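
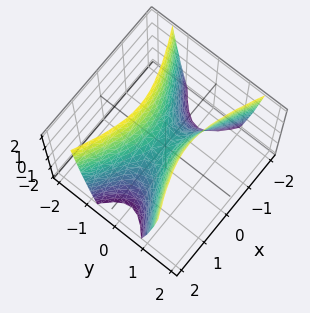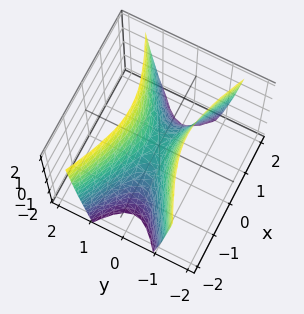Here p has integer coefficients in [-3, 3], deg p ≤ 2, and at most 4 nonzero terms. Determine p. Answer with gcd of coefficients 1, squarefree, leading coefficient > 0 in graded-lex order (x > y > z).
x^2 - 3*y^2 + z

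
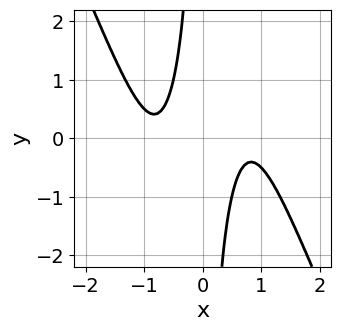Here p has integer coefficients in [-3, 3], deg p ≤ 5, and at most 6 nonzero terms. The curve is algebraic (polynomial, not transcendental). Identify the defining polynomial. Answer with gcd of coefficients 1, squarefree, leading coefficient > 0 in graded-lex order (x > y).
(a) The degree is 4 — no degree-3 curve has this shape.
(b) From the axis intercepts and sections: it misses every integer gridline on the y-axis; it misses every integer gridline on the x-axis.
(c) Together with the visible shape, these determine p as stated.

2*x^4 + x^3*y - 2*x^2 + x*y + 1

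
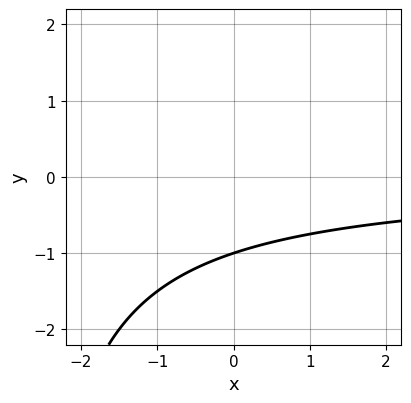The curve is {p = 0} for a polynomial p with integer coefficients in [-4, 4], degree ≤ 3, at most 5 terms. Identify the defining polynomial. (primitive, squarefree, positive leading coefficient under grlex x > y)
x*y + 3*y + 3

1. deg p = 2.
2. From the axis intercepts and sections: the curve avoids every integer x-axis point in the box; it crosses the y-axis at the gridline y = -1.
3. Solving for integer coefficients yields p as stated.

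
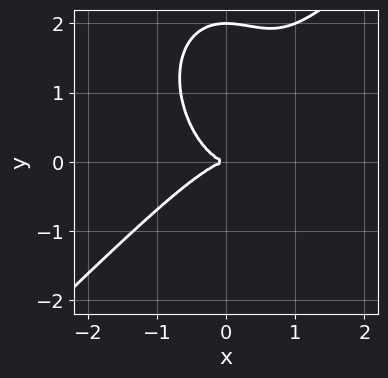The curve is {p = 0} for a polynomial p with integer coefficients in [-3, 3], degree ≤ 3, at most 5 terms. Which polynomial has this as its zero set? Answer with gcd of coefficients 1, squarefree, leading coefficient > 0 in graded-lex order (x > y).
2*x^3 - x^2*y - y^3 + 2*y^2

First, the degree is 3 — no degree-2 curve has this shape.
Then, from the axis intercepts and sections: among the integer gridlines, it crosses the y-axis at y ∈ {0, 2}; it crosses the x-axis at the gridline x = 0.
Finally, solving for integer coefficients yields p as stated.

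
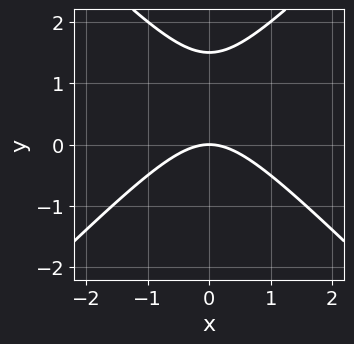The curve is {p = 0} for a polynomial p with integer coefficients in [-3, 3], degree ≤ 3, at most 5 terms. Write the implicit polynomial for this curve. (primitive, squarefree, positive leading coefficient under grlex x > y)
First, the degree is 2 — a generic line meets the curve in up to 2 points.
Then, symmetries: the x ↦ −x reflection is a symmetry, so x appears only in even powers.
Next, against the integer gridlines: it crosses the y-axis at the gridline y = 0; it crosses the x-axis at the gridline x = 0.
Finally, fitting integer coefficients to these (and the overall shape) gives p.

2*x^2 - 2*y^2 + 3*y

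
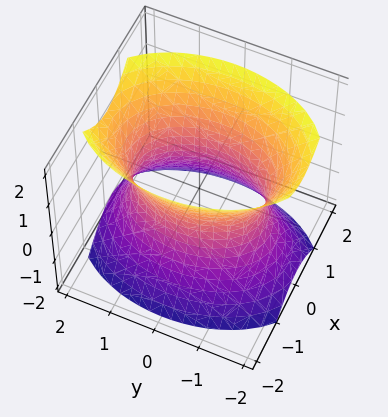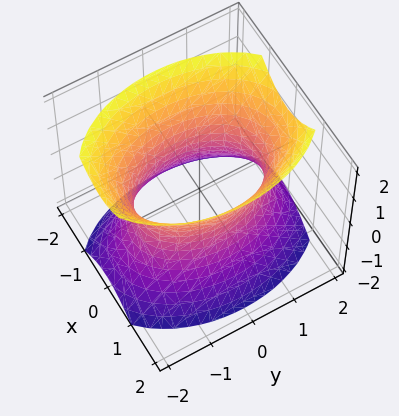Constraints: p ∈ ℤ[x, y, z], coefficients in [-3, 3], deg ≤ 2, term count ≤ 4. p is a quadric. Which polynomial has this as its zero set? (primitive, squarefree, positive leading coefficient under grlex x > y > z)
2*x^2 + y^2 - z^2 - 2

First, the degree is 2 — an hourglass — one-sheet hyperboloid; a quadric.
Next, symmetries: mirror symmetry y ↦ −y ⇒ only even powers of y; it's symmetric under x → −x, forcing even powers of x; mirror symmetry z ↦ −z ⇒ only even powers of z.
Then, reading off the gridlines: no z-intercept at any integer in the box; among the integer gridlines, it crosses the x-axis at x ∈ {-1, 1}.
Finally, solving for integer coefficients yields p as stated.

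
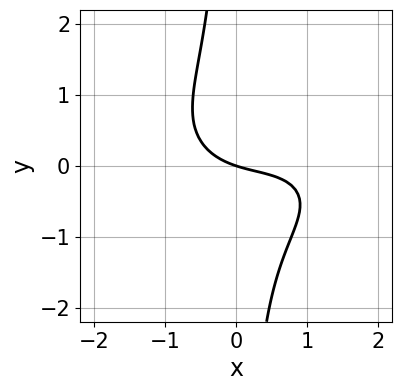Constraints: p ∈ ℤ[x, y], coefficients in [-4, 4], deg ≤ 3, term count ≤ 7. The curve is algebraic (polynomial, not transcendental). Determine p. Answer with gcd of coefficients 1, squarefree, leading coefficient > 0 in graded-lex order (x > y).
x^3 + 3*x*y^2 - x^2 + x + 3*y

First, the degree is 3 — no degree-2 curve has this shape.
Next, from the axis intercepts and sections: one y-axis crossing is at y = 0; one x-axis crossing is at x = 0.
Finally, the integer polynomial consistent with all of this is the stated p.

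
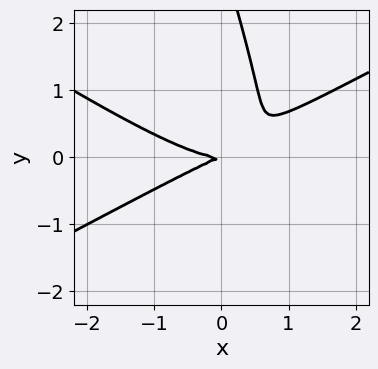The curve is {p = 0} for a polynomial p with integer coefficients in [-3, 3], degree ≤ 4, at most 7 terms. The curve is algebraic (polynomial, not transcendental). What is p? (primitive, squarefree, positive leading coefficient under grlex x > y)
First, deg p = 3. A generic line meets the curve in up to 3 points.
Next, from the axis intercepts and sections: one y-axis crossing is at y = 0; it meets the x-axis at x = 0 (among the integer gridlines).
Finally, matching integer coefficients to the picture gives p.

x^3 - 3*x*y^2 - y^3 - x*y + 3*y^2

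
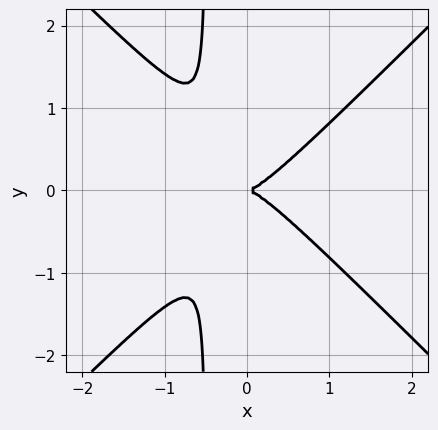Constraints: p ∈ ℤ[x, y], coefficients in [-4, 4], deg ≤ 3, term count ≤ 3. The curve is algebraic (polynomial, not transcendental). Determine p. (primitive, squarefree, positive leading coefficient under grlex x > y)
2*x^3 - 2*x*y^2 - y^2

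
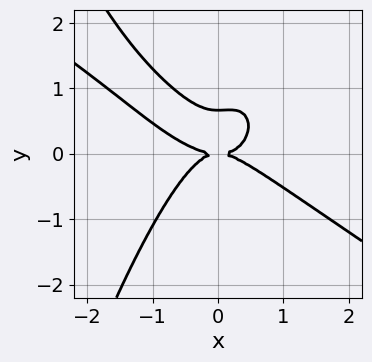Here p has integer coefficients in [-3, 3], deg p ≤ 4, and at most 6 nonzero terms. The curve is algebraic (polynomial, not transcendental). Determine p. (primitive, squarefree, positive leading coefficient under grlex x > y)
2*x^4 + 3*x^3*y - x^2*y + 3*y^3 - 2*y^2

deg p = 4. No degree-3 curve has this shape.
Reading off the gridlines: one x-axis crossing is at x = 0; it crosses the y-axis at the gridline y = 0.
Together with the visible shape, these determine p as stated.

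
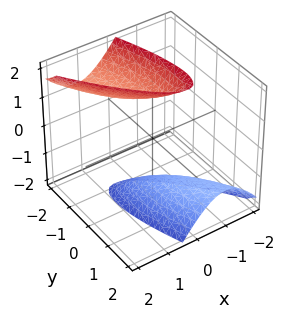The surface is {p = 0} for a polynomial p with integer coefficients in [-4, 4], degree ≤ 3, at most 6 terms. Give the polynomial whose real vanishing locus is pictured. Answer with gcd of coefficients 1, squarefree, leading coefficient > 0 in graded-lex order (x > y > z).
First, there are 2 components. Treating them together as one polynomial.
Next, degree: no degree-1 surface has this shape, so deg p = 2.
Then, against the integer gridlines: the surface avoids every integer y-axis point in the box; it misses every integer gridline on the x-axis.
Finally, solving for integer coefficients yields p as stated.

3*x^2 + 3*x*y + y^2 + y*z - z^2 + 2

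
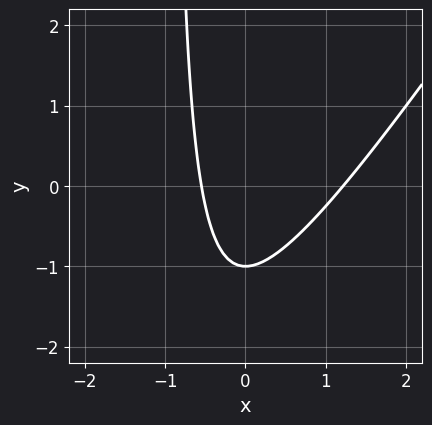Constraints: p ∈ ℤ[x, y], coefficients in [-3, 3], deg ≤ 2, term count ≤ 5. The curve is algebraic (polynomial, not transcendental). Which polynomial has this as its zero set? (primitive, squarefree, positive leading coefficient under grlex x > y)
3*x^2 - 2*x*y - 2*x - 2*y - 2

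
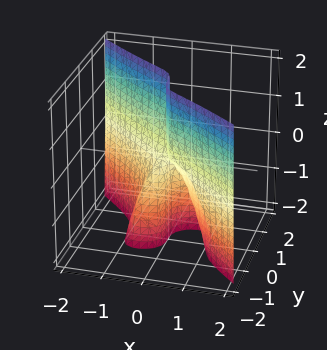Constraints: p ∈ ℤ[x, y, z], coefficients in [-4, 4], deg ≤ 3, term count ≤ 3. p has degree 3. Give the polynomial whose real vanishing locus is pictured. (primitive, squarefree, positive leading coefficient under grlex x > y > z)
First, deg p = 3. No degree-2 surface has this shape.
Then, from the axis intercepts and sections: the visible z-axis segment lies entirely on the surface; it meets the y-axis at y = 0 (among the integer gridlines).
Finally, fitting integer coefficients to these (and the overall shape) gives p.

2*x^3 + 3*y^3 + x*z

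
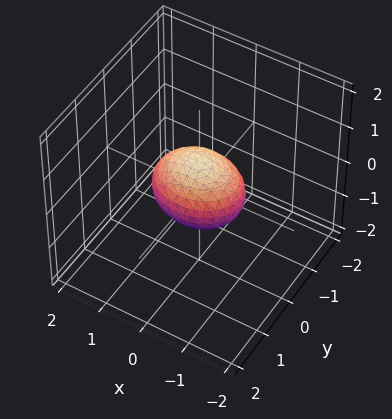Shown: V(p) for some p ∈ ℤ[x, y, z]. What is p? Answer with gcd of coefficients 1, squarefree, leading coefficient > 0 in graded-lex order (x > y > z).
2*x^2 + 3*y^2 + 3*z^2 - 2

1. The degree is 2 — bounded and convex; a quadric.
2. Symmetries: the z ↦ −z reflection is a symmetry, so z appears only in even powers; the x ↦ −x reflection is a symmetry, so x appears only in even powers; the y ↦ −y reflection is a symmetry, so y appears only in even powers.
3. From the axis intercepts and sections: among the integer gridlines, it crosses the x-axis at x ∈ {-1, 1}.
4. The integer polynomial consistent with all of this is the stated p.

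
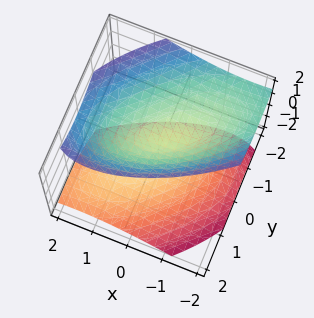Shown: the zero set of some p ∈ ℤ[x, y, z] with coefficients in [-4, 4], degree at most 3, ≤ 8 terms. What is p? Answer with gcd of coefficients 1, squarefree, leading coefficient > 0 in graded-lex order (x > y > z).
First, there are 2 components.
Then, the degree is 2 — no degree-1 surface has this shape.
Then, from the axis intercepts and sections: it misses every integer gridline on the y-axis; the surface avoids every integer x-axis point in the box.
Finally, these observations pin down the coefficients.

2*x^2 - 3*x*y + 3*y^2 + 2*y*z - 3*z^2 + 1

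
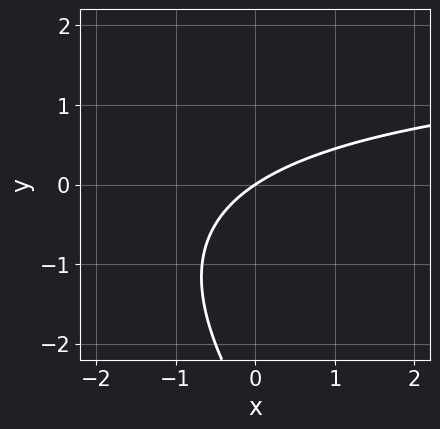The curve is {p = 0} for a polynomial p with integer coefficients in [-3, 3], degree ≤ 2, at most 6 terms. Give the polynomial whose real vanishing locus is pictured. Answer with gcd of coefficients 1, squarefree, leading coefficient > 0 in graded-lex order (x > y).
x*y + y^2 - 2*x + 3*y

(a) The degree is 2 — the shape is more complex than any degree-1 curve.
(b) Checking where it meets the axes: one y-axis crossing is at y = 0; one x-axis crossing is at x = 0.
(c) Solving for integer coefficients yields p as stated.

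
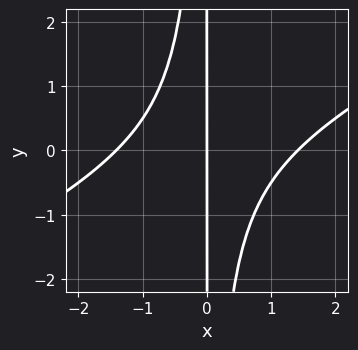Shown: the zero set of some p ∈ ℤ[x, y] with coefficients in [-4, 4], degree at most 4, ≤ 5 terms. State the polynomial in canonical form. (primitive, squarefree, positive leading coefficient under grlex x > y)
x^3 - 2*x^2*y - 2*x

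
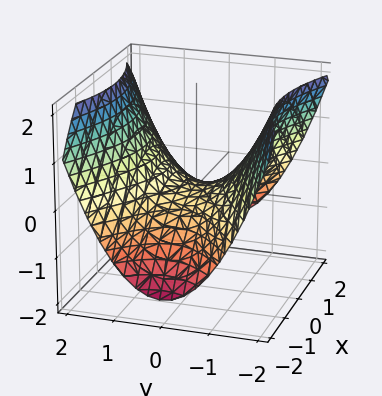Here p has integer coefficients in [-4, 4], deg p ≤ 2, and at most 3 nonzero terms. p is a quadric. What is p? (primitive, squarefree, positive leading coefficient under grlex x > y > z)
x^2 - 2*y^2 + 3*z

1. deg p = 2. A hyperbolic paraboloid; a quadric.
2. Symmetries: the x ↦ −x reflection is a symmetry, so x appears only in even powers; it's symmetric under y → −y, forcing even powers of y.
3. Against the integer gridlines: one y-axis crossing is at y = 0; it crosses the x-axis at the gridline x = 0; it crosses the z-axis at the gridline z = 0.
4. Fitting integer coefficients to these (and the overall shape) gives p.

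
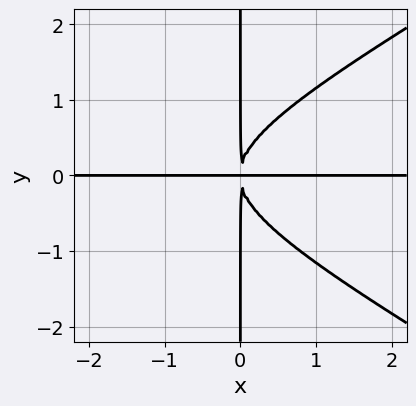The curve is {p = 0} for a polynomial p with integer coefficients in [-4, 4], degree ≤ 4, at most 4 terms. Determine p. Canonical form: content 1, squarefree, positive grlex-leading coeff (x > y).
(a) The degree is 4 — a generic line meets the curve in up to 4 points.
(b) Observable constraints: every point of the x-axis in the box is on the curve; every point of the y-axis in the box is on the curve.
(c) These observations pin down the coefficients.

x^3*y - 3*x*y^3 + 3*x^2*y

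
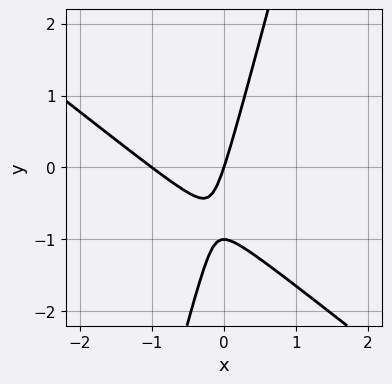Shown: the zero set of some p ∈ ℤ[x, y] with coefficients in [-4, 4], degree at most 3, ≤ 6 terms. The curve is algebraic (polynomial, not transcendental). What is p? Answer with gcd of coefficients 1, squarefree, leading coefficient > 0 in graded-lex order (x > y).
3*x^2 + 3*x*y - y^2 + 3*x - y

The degree is 2 — the shape is more complex than any degree-1 curve.
Observable constraints: among the integer gridlines, it crosses the x-axis at x ∈ {-1, 0}; the y-axis gridline crossings are at y ∈ {-1, 0}.
Fitting integer coefficients to these (and the overall shape) gives p.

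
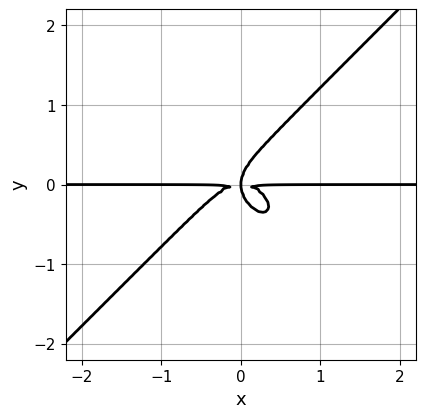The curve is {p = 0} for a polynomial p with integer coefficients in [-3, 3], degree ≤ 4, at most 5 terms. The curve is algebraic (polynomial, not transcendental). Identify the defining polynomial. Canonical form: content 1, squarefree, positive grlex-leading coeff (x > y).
The degree is 4 — a generic line meets the curve in up to 4 points.
Against the integer gridlines: every point of the x-axis in the box is on the curve.
Matching integer coefficients to the picture gives p.

3*x^3*y - 3*y^4 + 2*x*y^2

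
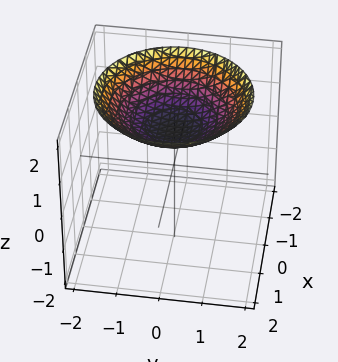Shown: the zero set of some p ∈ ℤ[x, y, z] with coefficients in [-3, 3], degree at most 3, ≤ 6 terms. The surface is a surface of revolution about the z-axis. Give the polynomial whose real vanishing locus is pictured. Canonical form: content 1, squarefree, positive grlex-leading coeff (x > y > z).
x^2 + y^2 - 3*z + 3

(a) Degree: a generic line meets the surface in up to 2 points, so deg p = 2.
(b) Symmetries: the surface is invariant under rotation about z: p = q(x² + y², z).
(c) Against the integer gridlines: it misses every integer gridline on the y-axis; it misses every integer gridline on the x-axis.
(d) Together with the visible shape, these determine p as stated.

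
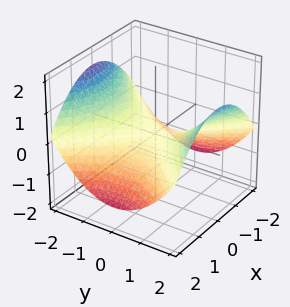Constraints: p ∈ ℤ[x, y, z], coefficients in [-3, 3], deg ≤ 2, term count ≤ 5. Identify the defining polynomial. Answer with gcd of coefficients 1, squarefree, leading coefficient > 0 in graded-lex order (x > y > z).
x^2 - y^2 + 3*z

The degree is 2 — a saddle surface; a quadric.
Symmetries: it's symmetric under x → −x, forcing even powers of x; the y ↦ −y reflection is a symmetry, so y appears only in even powers.
Observable constraints: it meets the x-axis at x = 0 (among the integer gridlines); it crosses the z-axis at the gridline z = 0.
Together with the visible shape, these determine p as stated.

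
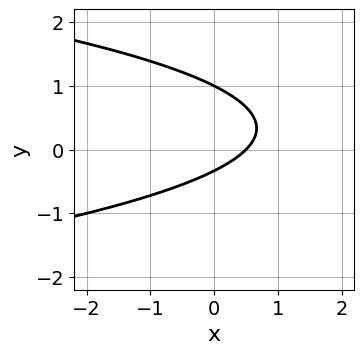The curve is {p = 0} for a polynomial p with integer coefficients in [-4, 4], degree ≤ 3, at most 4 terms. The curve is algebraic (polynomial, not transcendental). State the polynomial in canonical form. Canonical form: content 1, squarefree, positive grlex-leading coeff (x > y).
3*y^2 + 2*x - 2*y - 1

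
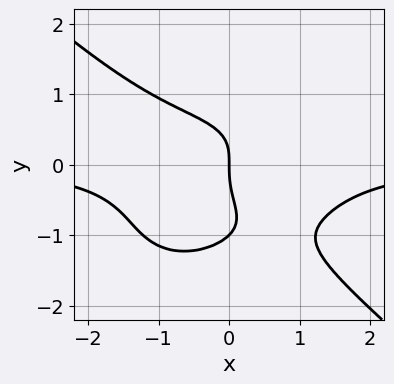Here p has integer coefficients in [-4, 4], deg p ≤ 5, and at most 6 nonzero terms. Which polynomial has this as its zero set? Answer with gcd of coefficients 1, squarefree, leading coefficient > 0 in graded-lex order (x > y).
First, deg p = 4. A generic line meets the curve in up to 4 points.
Next, from the visible intercepts: the y-axis gridline crossings are at y ∈ {-1, 0}; it meets the x-axis at x = 0 (among the integer gridlines).
Finally, these observations pin down the coefficients.

2*x^3*y + 3*y^4 + 3*y^3 + 3*x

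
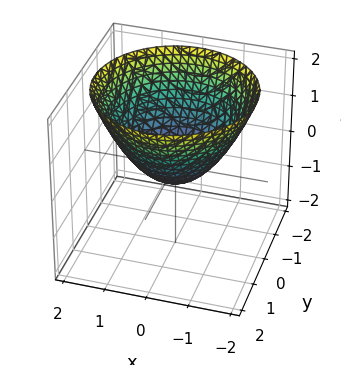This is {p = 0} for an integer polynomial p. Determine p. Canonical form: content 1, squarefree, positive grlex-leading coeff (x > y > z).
deg p = 2.
By symmetry, the surface is invariant under rotation about z: p = q(x² + y², z).
Against the integer gridlines: a circular section at z = 2 has radius between 1 and 2.
Matching integer coefficients to the picture gives p.

2*x^2 + 2*y^2 - 3*z - 1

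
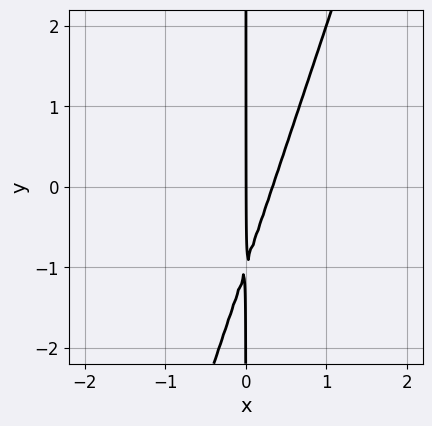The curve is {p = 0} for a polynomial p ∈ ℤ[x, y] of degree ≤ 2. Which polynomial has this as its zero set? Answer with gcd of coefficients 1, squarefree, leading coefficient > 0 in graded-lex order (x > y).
3*x^2 - x*y - x

The degree is 2 — no degree-1 curve has this shape.
Reading off the gridlines: one x-axis crossing is at x = 0; every point of the y-axis in the box is on the curve.
Matching integer coefficients to the picture gives p.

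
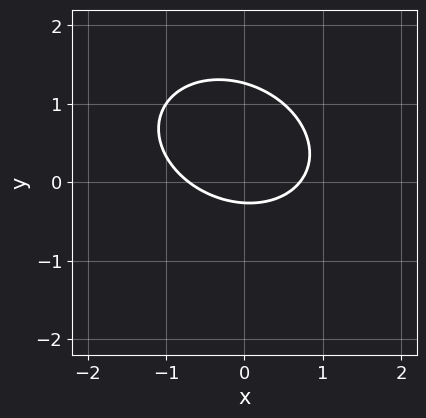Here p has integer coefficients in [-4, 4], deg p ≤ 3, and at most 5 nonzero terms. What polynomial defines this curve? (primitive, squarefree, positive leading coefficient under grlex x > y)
(a) deg p = 2. No degree-1 curve has this shape.
(b) The integer polynomial consistent with all of this is the stated p.

2*x^2 + x*y + 3*y^2 - 3*y - 1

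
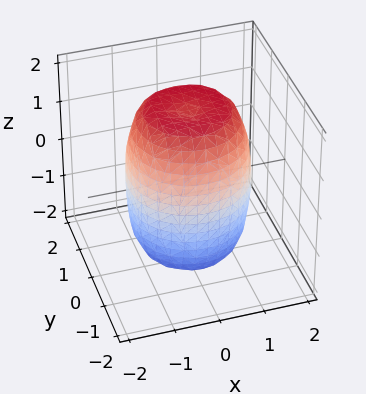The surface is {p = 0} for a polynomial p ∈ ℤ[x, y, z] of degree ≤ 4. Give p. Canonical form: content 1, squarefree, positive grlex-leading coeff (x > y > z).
2*x^4 + 4*x^2*y^2 + 2*y^4 - 2*x^2 - 2*y^2 + z^2 - 3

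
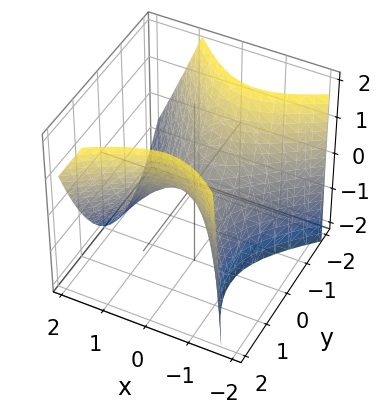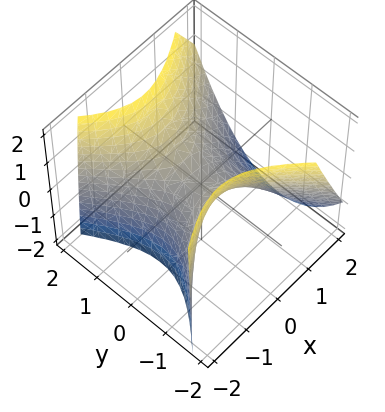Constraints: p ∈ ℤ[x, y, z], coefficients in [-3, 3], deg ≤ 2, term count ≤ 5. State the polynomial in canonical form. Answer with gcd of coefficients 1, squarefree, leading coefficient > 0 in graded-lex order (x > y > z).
(a) deg p = 2.
(b) From the axis intercepts and sections: it meets the y-axis at y = 0 (among the integer gridlines); it meets the z-axis at z = 0 (among the integer gridlines); one x-axis crossing is at x = 0.
(c) Fitting integer coefficients to these (and the overall shape) gives p.

2*x^2 - x*y + x*z - 2*y^2 + 2*z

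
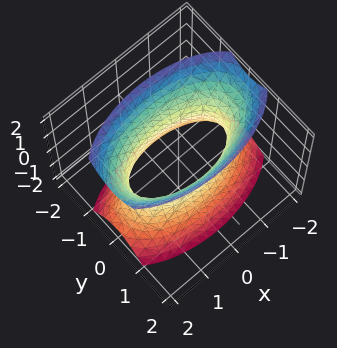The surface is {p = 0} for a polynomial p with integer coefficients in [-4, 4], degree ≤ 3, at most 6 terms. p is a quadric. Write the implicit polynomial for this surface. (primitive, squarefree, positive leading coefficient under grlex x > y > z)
x^2 + 3*y^2 - z^2 - 2

First, the degree is 2 — one connected sheet with a waist; a quadric.
Then, symmetries: it's symmetric under y → −y, forcing even powers of y; the x ↦ −x reflection is a symmetry, so x appears only in even powers; it's symmetric under z → −z, forcing even powers of z.
Next, reading off the gridlines: the surface avoids every integer z-axis point in the box.
Finally, together with the visible shape, these determine p as stated.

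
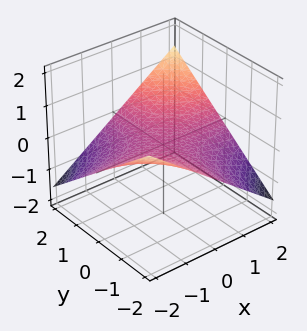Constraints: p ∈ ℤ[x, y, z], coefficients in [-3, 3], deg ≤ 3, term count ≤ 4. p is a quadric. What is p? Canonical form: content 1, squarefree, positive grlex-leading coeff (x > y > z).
x*y - 3*z

(a) deg p = 2.
(b) Reading off the gridlines: every point of the y-axis in the box is on the surface; it crosses the z-axis at the gridline z = 0; the visible x-axis segment lies entirely on the surface.
(c) Solving for integer coefficients yields p as stated.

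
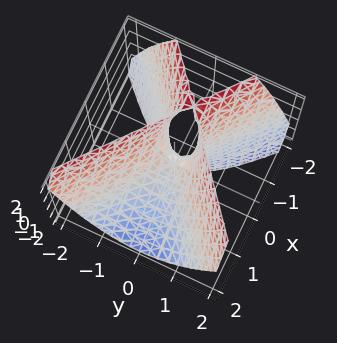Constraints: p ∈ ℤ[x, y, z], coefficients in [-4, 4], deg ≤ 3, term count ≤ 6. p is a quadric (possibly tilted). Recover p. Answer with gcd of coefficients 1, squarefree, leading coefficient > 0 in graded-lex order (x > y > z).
Degree: the shape is more complex than any degree-1 surface, so deg p = 2.
From the visible intercepts: one x-axis crossing is at x = 0; it meets the z-axis at z = 0 (among the integer gridlines).
Assembling these constraints gives the stated polynomial.

2*x^2 + 2*x*z - 3*y^2 + z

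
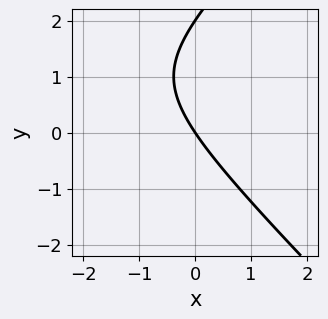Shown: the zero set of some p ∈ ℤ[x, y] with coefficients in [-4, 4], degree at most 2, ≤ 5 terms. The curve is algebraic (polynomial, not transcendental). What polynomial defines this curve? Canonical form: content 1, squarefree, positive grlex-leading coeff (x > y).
(a) Degree: a generic line meets the curve in up to 2 points, so deg p = 2.
(b) Against the integer gridlines: it meets the x-axis at x = 0 (among the integer gridlines); the y-axis gridline crossings are at y ∈ {0, 2}.
(c) Together with the visible shape, these determine p as stated.

x^2 - y^2 + 3*x + 2*y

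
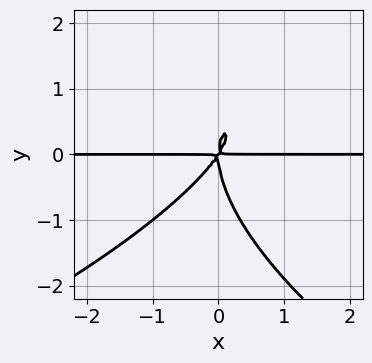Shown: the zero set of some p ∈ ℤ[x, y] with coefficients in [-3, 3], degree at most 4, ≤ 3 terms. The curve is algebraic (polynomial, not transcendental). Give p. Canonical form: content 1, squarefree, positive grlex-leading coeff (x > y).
1. deg p = 4. The shape is more complex than any degree-3 curve.
2. Observable constraints: every point of the x-axis in the box is on the curve.
3. Assembling these constraints gives the stated polynomial.

y^4 + 3*x^2*y - 2*x*y^2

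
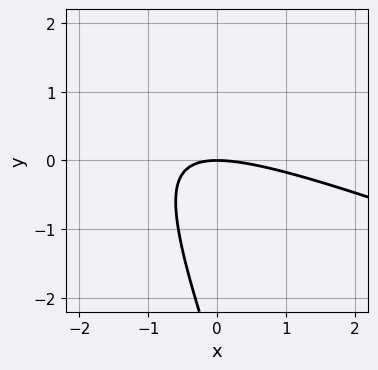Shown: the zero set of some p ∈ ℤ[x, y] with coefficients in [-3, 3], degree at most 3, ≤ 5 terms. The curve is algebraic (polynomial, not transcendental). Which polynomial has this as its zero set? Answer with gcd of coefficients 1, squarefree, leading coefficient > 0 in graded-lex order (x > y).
1. Degree: a generic line meets the curve in up to 2 points, so deg p = 2.
2. Against the integer gridlines: it crosses the x-axis at the gridline x = 0; one y-axis crossing is at y = 0.
3. Fitting integer coefficients to these (and the overall shape) gives p.

x^2 + 3*x*y + y^2 + 3*y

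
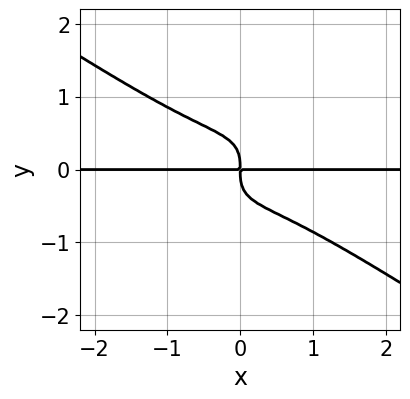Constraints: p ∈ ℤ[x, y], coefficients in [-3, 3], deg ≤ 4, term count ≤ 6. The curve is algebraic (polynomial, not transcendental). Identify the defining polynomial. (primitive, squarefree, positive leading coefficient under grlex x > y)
x^3*y - x*y^3 + 2*y^4 + x*y

deg p = 4. The shape is more complex than any degree-3 curve.
Observable constraints: the visible x-axis segment lies entirely on the curve.
The integer polynomial consistent with all of this is the stated p.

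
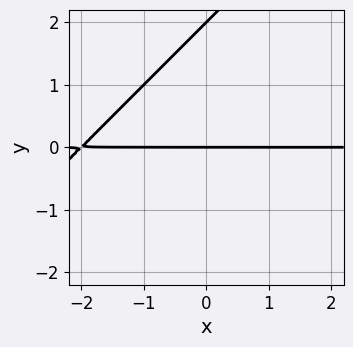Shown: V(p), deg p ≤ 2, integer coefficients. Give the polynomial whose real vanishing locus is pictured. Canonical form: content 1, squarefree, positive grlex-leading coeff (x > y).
x*y - y^2 + 2*y

(a) The degree is 2 — a generic line meets the curve in up to 2 points.
(b) From the visible intercepts: the y-axis gridline crossings are at y ∈ {0, 2}; every point of the x-axis in the box is on the curve.
(c) The integer polynomial consistent with all of this is the stated p.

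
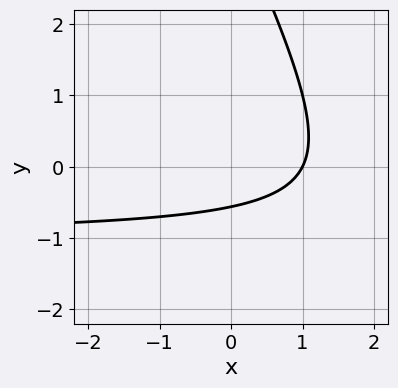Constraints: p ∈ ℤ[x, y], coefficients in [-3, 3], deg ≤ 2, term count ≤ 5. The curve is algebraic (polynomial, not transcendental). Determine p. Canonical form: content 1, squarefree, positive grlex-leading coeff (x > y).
2*x*y + y^2 + 2*x - 3*y - 2

(a) deg p = 2. The shape is more complex than any degree-1 curve.
(b) Checking where it meets the axes: it meets the x-axis at x = 1 (among the integer gridlines).
(c) Fitting integer coefficients to these (and the overall shape) gives p.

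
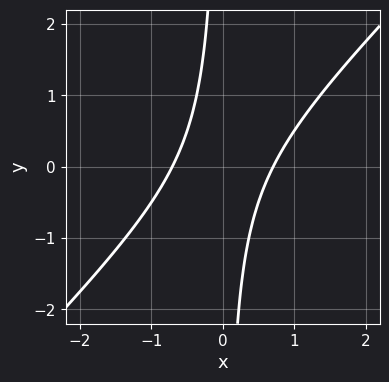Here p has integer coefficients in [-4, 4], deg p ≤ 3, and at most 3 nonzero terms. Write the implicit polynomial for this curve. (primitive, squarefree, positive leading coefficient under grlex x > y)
2*x^2 - 2*x*y - 1

deg p = 2. No degree-1 curve has this shape.
Checking where it meets the axes: it misses every integer gridline on the y-axis.
Assembling these constraints gives the stated polynomial.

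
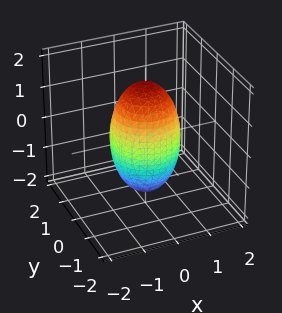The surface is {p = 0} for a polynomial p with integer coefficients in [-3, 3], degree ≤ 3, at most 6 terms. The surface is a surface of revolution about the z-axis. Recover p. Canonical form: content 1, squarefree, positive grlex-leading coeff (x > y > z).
(a) Degree: no degree-1 surface has this shape, so deg p = 2.
(b) Symmetries: rotational symmetry about the z-axis ⇒ p depends on x, y only through x² + y².
(c) Checking where it meets the axes: a circular section at z = 1 has radius between 0 and 1; among the integer gridlines, it crosses the y-axis at y ∈ {-1, 1}; among the integer gridlines, it crosses the x-axis at x ∈ {-1, 1}.
(d) Putting this together gives p.

3*x^2 + 3*y^2 + z^2 - 3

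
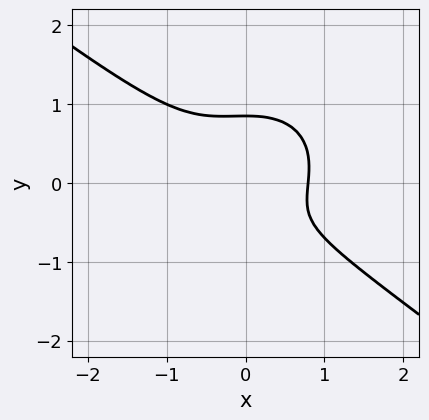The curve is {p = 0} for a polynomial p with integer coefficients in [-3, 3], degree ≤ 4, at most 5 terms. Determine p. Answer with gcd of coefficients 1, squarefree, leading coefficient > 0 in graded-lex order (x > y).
2*x^3 + x^2*y + 3*y^3 - y - 1

(a) The degree is 3 — no degree-2 curve has this shape.
(b) Solving for integer coefficients yields p as stated.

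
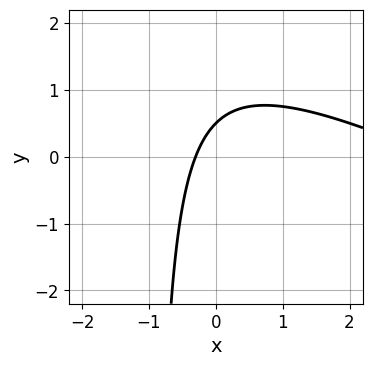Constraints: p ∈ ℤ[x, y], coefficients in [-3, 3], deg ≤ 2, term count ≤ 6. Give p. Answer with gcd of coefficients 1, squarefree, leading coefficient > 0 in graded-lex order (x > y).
x^2 + 2*x*y - 3*x + 2*y - 1

First, degree: no degree-1 curve has this shape, so deg p = 2.
Finally, the integer polynomial consistent with all of this is the stated p.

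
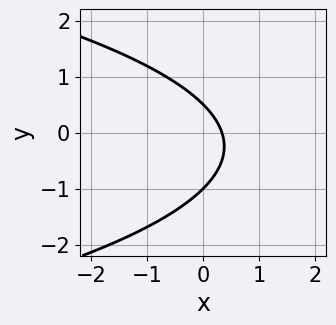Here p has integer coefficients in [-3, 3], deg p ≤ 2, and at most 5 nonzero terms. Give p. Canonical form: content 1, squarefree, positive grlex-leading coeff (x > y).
2*y^2 + 3*x + y - 1

Degree: the shape is more complex than any degree-1 curve, so deg p = 2.
From the visible intercepts: it meets the y-axis at y = -1 (among the integer gridlines).
Matching integer coefficients to the picture gives p.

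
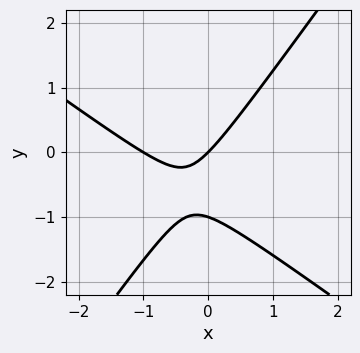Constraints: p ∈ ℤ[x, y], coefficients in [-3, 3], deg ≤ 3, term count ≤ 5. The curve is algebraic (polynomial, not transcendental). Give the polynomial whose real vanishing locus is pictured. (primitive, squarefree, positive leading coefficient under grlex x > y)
1. The degree is 2 — the shape is more complex than any degree-1 curve.
2. Observable constraints: the y-axis gridline crossings are at y ∈ {-1, 0}; among the integer gridlines, it crosses the x-axis at x ∈ {-1, 0}.
3. Putting this together gives p.

3*x^2 + 2*x*y - 3*y^2 + 3*x - 3*y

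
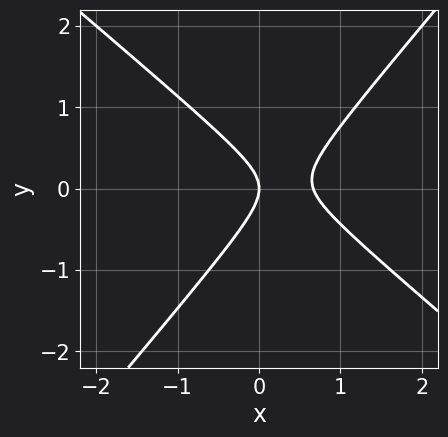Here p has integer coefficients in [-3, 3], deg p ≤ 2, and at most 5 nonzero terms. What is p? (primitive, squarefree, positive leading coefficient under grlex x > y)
(a) deg p = 2. The shape is more complex than any degree-1 curve.
(b) Reading off the gridlines: one x-axis crossing is at x = 0; it meets the y-axis at y = 0 (among the integer gridlines).
(c) These observations pin down the coefficients.

3*x^2 + x*y - 3*y^2 - 2*x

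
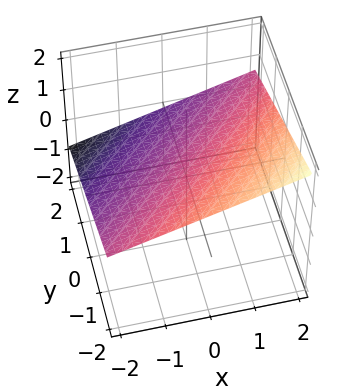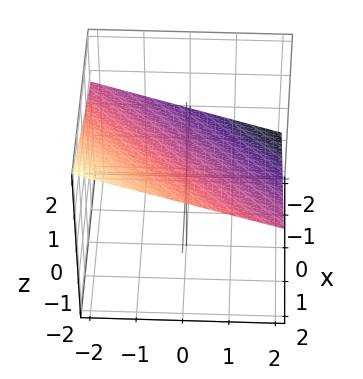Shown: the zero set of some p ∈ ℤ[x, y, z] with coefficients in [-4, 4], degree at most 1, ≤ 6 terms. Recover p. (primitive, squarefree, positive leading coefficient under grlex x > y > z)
x - y - 3*z + 2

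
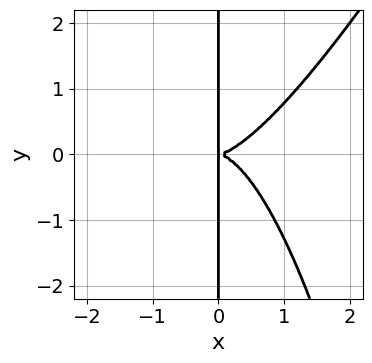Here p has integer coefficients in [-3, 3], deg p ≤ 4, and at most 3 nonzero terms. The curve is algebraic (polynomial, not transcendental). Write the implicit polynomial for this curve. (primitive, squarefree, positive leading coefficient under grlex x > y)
2*x^4 - x^3*y - 2*x*y^2

1. deg p = 4.
2. Reading off the gridlines: the visible y-axis segment lies entirely on the curve.
3. Matching integer coefficients to the picture gives p.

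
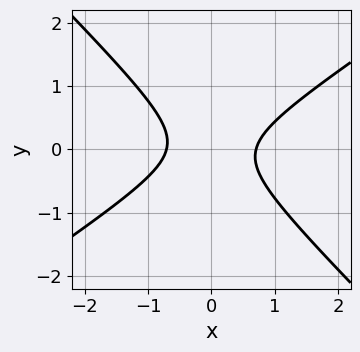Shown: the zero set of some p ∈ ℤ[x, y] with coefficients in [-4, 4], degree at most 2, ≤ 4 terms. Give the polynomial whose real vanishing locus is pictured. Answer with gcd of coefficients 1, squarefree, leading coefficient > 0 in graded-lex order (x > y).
2*x^2 - x*y - 3*y^2 - 1

(a) The degree is 2 — the shape is more complex than any degree-1 curve.
(b) From the visible intercepts: no y-intercept at any integer in the box.
(c) The integer polynomial consistent with all of this is the stated p.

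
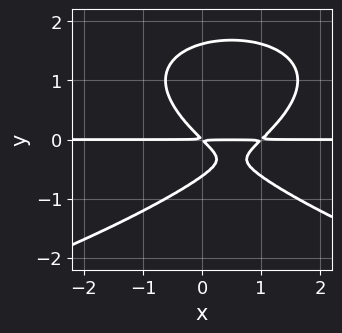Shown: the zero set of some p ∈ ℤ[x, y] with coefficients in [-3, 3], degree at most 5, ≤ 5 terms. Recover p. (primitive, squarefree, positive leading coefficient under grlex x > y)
y^4 + x^2*y - y^3 - x*y - y^2

(a) deg p = 4. A generic line meets the curve in up to 4 points.
(b) Checking where it meets the axes: the visible x-axis segment lies entirely on the curve.
(c) Together with the visible shape, these determine p as stated.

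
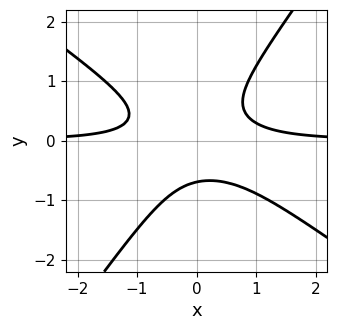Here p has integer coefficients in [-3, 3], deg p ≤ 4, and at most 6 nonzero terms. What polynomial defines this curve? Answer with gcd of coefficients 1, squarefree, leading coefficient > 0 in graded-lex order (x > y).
First, deg p = 3. The shape is more complex than any degree-2 curve.
Then, reading off the gridlines: the curve avoids every integer x-axis point in the box.
Finally, solving for integer coefficients yields p as stated.

3*x^2*y + 2*x*y^2 - 3*y^3 - 1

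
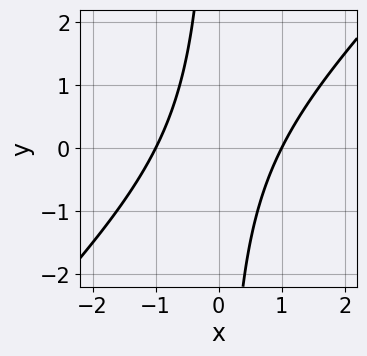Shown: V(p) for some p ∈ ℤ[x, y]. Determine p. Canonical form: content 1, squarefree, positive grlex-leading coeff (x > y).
Degree: a generic line meets the curve in up to 2 points, so deg p = 2.
Against the integer gridlines: among the integer gridlines, it crosses the x-axis at x ∈ {-1, 1}; no y-intercept at any integer in the box.
Fitting integer coefficients to these (and the overall shape) gives p.

x^2 - x*y - 1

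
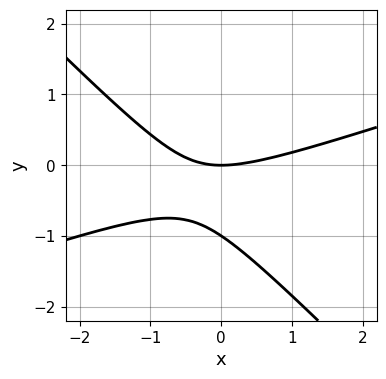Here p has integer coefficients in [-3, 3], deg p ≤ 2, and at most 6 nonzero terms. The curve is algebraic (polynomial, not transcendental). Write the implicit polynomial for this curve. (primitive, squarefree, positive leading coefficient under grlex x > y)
1. Degree: the shape is more complex than any degree-1 curve, so deg p = 2.
2. Observable constraints: one x-axis crossing is at x = 0; among the integer gridlines, it crosses the y-axis at y ∈ {-1, 0}.
3. Solving for integer coefficients yields p as stated.

x^2 - 2*x*y - 3*y^2 - 3*y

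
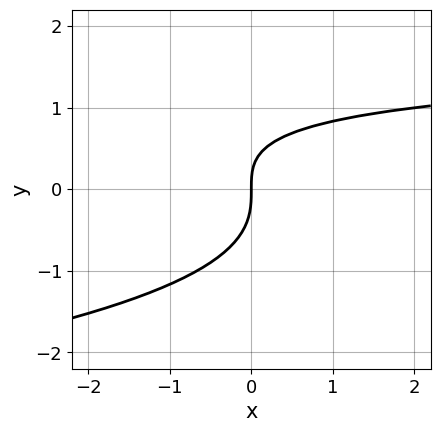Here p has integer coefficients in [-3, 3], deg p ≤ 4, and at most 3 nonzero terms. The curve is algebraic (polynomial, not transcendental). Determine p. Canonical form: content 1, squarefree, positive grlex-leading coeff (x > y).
2*y^3 + x*y - 2*x

(a) deg p = 3. A generic line meets the curve in up to 3 points.
(b) From the axis intercepts and sections: one y-axis crossing is at y = 0; it meets the x-axis at x = 0 (among the integer gridlines).
(c) Solving for integer coefficients yields p as stated.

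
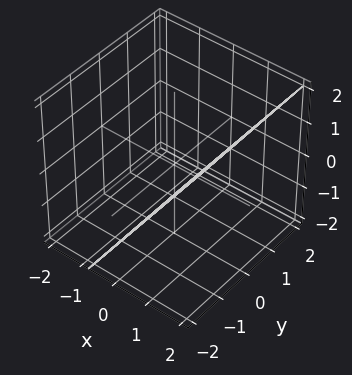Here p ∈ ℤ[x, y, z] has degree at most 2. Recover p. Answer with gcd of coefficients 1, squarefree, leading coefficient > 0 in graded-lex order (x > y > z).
3*x - 2*z - 2

First, deg p = 1. The surface is flat (a plane).
Then, reading off the gridlines: it crosses the z-axis at the gridline z = -1; it misses every integer gridline on the y-axis.
Finally, solving for integer coefficients yields p as stated.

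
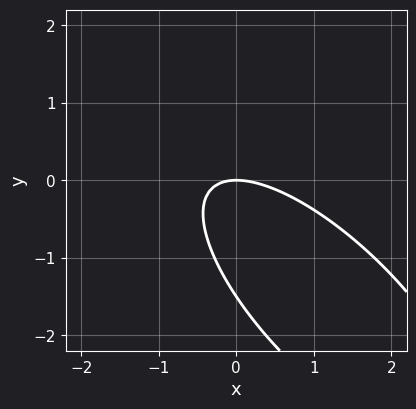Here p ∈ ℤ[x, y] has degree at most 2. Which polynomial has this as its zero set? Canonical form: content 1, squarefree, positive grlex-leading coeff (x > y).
(a) The degree is 2 — a generic line meets the curve in up to 2 points.
(b) From the axis intercepts and sections: it crosses the y-axis at the gridline y = 0; it crosses the x-axis at the gridline x = 0.
(c) These observations pin down the coefficients.

2*x^2 + 3*x*y + 2*y^2 + 3*y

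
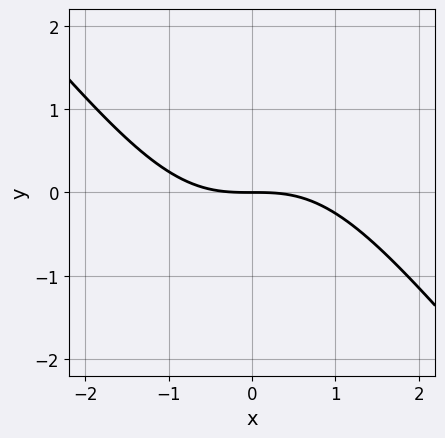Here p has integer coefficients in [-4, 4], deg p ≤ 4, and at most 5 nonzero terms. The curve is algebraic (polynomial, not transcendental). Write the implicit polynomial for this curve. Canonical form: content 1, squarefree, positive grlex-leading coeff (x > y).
x^3 + x^2*y + 3*y

1. The degree is 3 — no degree-2 curve has this shape.
2. From the axis intercepts and sections: one y-axis crossing is at y = 0; one x-axis crossing is at x = 0.
3. Assembling these constraints gives the stated polynomial.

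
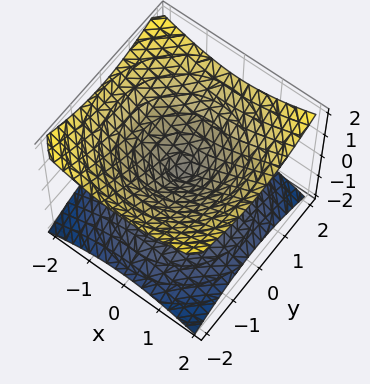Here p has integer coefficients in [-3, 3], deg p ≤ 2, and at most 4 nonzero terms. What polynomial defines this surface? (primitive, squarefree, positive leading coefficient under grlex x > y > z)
Degree: two nappes meeting at a single point; a quadric, so deg p = 2.
Symmetries: mirror symmetry z ↦ −z ⇒ only even powers of z; the z-axis is an axis of rotation, so x and y enter only as x² + y².
Reading off the gridlines: it meets the y-axis at y = 0 (among the integer gridlines); it meets the x-axis at x = 0 (among the integer gridlines); a circular section at z = -1 has radius between 1 and 2; one z-axis crossing is at z = 0.
Assembling these constraints gives the stated polynomial.

x^2 + y^2 - 2*z^2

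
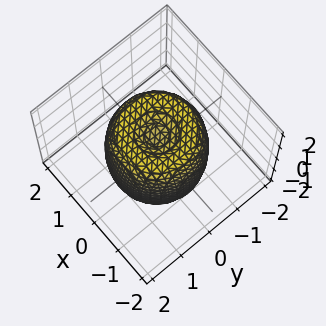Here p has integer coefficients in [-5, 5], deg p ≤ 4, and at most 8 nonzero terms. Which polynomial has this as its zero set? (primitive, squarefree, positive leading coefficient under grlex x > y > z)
2*x^4 + 4*x^2*y^2 + 2*y^4 - 3*x^2 - 3*y^2 + z^2 - 1

1. Degree: the shape is more complex than any degree-3 surface, so deg p = 4.
2. Symmetries: rotational symmetry about the z-axis ⇒ p depends on x, y only through x² + y².
3. Reading off the gridlines: the z-axis gridline crossings are at z ∈ {-1, 1}; a circular section at z = -1 has radius between 1 and 2.
4. Putting this together gives p.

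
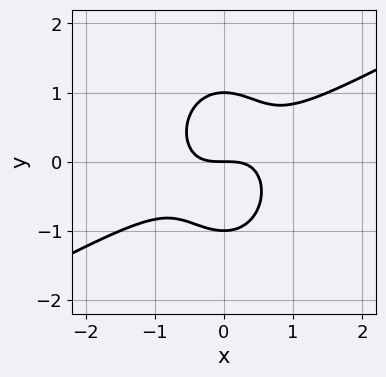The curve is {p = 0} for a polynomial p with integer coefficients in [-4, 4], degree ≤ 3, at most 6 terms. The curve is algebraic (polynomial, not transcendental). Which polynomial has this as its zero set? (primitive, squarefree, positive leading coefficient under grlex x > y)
2*x^3 - 3*x^2*y - 2*y^3 + 2*y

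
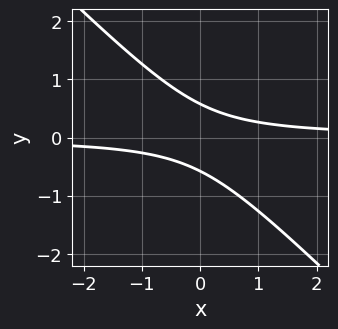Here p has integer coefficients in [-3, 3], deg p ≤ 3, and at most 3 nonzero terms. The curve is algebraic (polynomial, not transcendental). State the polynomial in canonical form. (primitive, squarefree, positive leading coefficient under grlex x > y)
3*x*y + 3*y^2 - 1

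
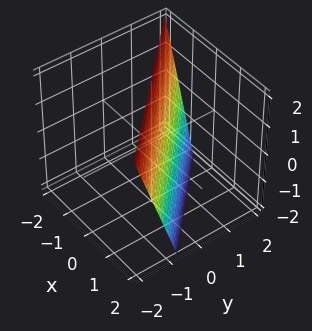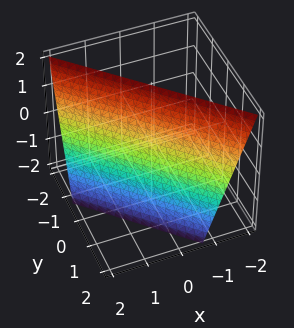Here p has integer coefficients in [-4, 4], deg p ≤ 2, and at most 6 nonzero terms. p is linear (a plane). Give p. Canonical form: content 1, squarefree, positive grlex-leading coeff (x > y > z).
The degree is 1 — the surface is flat (a plane).
Reading off the gridlines: it meets the z-axis at z = 2 (among the integer gridlines).
Assembling these constraints gives the stated polynomial.

3*x + 3*y + z - 2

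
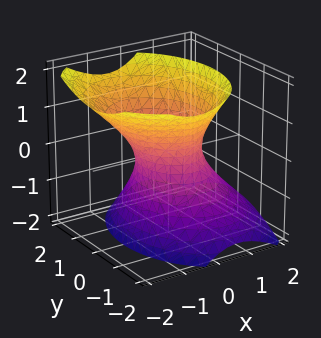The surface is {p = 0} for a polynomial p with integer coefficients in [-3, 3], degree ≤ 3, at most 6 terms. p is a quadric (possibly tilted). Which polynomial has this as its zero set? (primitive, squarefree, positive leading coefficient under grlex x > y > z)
3*x^2 + 2*x*z + 2*y^2 - 2*z^2 - 2

First, the degree is 2 — a generic line meets the surface in up to 2 points.
Then, against the integer gridlines: it misses every integer gridline on the z-axis; among the integer gridlines, it crosses the y-axis at y ∈ {-1, 1}.
Finally, these observations pin down the coefficients.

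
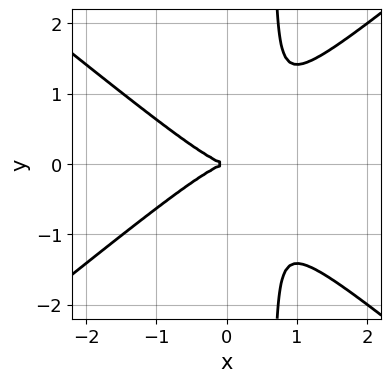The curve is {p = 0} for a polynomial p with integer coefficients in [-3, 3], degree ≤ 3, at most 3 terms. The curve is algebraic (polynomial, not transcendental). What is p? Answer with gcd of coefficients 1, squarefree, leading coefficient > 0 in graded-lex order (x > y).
2*x^3 - 3*x*y^2 + 2*y^2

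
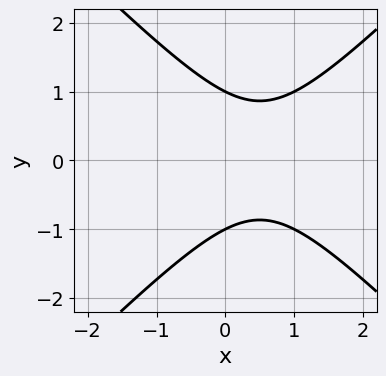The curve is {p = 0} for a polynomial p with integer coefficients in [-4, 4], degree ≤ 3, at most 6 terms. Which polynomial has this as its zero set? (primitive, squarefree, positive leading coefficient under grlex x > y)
1. Degree: no degree-1 curve has this shape, so deg p = 2.
2. Symmetries: the y ↦ −y reflection is a symmetry, so y appears only in even powers.
3. From the axis intercepts and sections: the y-axis gridline crossings are at y ∈ {-1, 1}; no x-intercept at any integer in the box.
4. Matching integer coefficients to the picture gives p.

x^2 - y^2 - x + 1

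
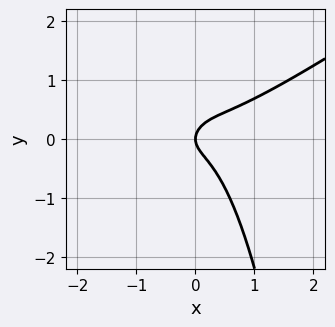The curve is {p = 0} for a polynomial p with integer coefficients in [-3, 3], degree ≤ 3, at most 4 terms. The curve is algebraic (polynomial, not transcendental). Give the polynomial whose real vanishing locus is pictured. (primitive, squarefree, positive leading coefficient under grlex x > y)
2*x^3 - 3*x^2*y - 2*y^2 + x

Degree: no degree-2 curve has this shape, so deg p = 3.
From the axis intercepts and sections: it meets the x-axis at x = 0 (among the integer gridlines); it meets the y-axis at y = 0 (among the integer gridlines).
Assembling these constraints gives the stated polynomial.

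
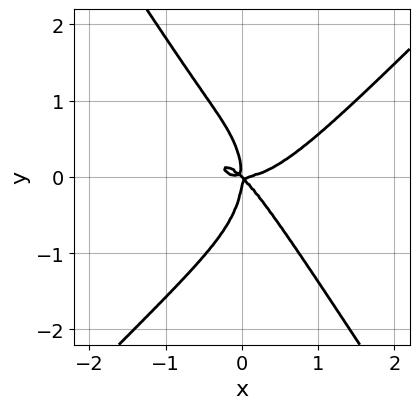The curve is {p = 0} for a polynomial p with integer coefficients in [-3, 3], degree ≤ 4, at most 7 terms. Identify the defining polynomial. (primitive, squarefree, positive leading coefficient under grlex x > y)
2*x^4 - x*y^3 - y^4 - 2*x^2*y - 2*x*y^2

(a) Degree: no degree-3 curve has this shape, so deg p = 4.
(b) From the axis intercepts and sections: it crosses the x-axis at the gridline x = 0; it crosses the y-axis at the gridline y = 0.
(c) The integer polynomial consistent with all of this is the stated p.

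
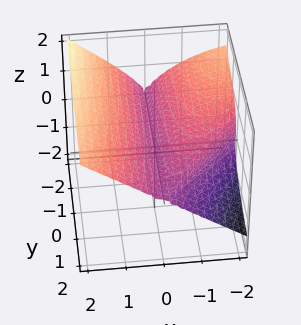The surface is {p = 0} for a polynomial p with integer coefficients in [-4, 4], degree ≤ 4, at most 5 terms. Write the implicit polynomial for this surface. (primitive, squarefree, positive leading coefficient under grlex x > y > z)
Degree: the shape is more complex than any degree-2 surface, so deg p = 3.
From the axis intercepts and sections: it crosses the z-axis at the gridline z = 0; the x-axis gridline crossings are at x ∈ {-2, 0}; every point of the y-axis in the box is on the surface.
The integer polynomial consistent with all of this is the stated p.

x^3 - x^2*y - 3*z^3 + 2*x^2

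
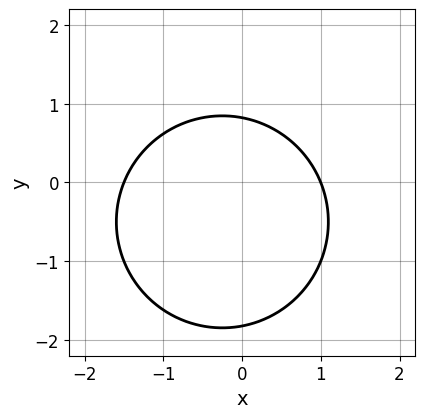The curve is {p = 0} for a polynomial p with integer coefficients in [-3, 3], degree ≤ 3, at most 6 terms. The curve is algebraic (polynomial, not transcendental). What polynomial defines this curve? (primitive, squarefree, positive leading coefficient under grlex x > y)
(a) The degree is 2 — the shape is more complex than any degree-1 curve.
(b) From the axis intercepts and sections: it crosses the x-axis at the gridline x = 1.
(c) Solving for integer coefficients yields p as stated.

2*x^2 + 2*y^2 + x + 2*y - 3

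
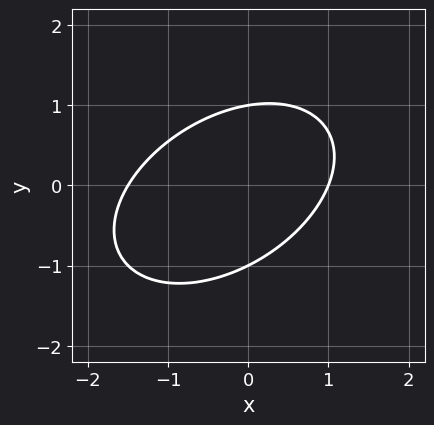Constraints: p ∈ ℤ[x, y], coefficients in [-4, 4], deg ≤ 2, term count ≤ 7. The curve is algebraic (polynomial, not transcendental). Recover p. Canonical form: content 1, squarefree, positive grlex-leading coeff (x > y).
2*x^2 - 2*x*y + 3*y^2 + x - 3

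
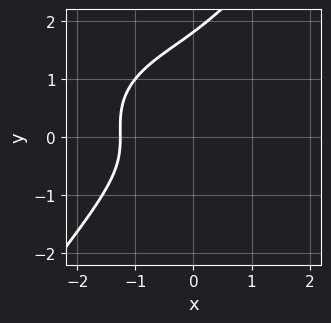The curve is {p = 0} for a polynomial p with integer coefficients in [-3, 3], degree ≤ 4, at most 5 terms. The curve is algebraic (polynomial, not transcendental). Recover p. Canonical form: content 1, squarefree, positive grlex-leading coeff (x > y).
x^3 + 2*x*y^2 - 2*y^3 + 3*y^2 + 2

1. Degree: no degree-2 curve has this shape, so deg p = 3.
2. Putting this together gives p.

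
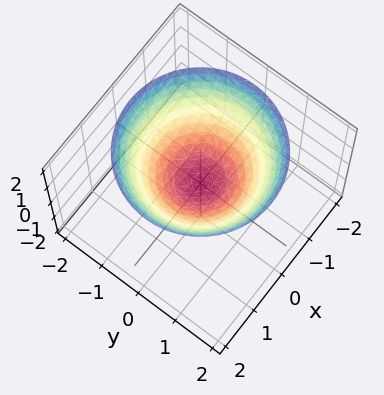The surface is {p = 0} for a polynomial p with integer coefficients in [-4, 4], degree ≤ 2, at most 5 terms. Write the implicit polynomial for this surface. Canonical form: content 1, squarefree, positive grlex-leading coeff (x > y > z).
2*x^2 + 2*y^2 - 3*z

1. deg p = 2. A single bowl opening along one axis; a quadric.
2. Symmetry: the z-axis is an axis of rotation, so x and y enter only as x² + y².
3. Against the integer gridlines: a circular section at z = 1 has radius between 1 and 2; one y-axis crossing is at y = 0; it meets the z-axis at z = 0 (among the integer gridlines); it meets the x-axis at x = 0 (among the integer gridlines).
4. Together with the visible shape, these determine p as stated.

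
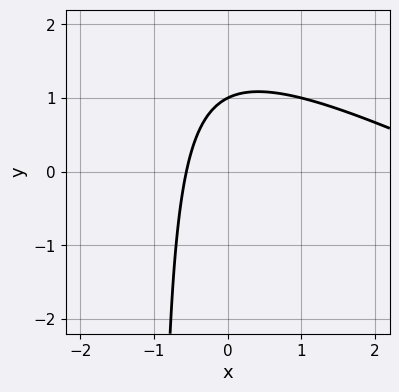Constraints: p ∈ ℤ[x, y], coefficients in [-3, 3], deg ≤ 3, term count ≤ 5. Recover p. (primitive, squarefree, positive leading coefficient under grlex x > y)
x^2 + 2*x*y - 3*x + 2*y - 2

(a) The degree is 2 — a generic line meets the curve in up to 2 points.
(b) Reading off the gridlines: one y-axis crossing is at y = 1.
(c) The integer polynomial consistent with all of this is the stated p.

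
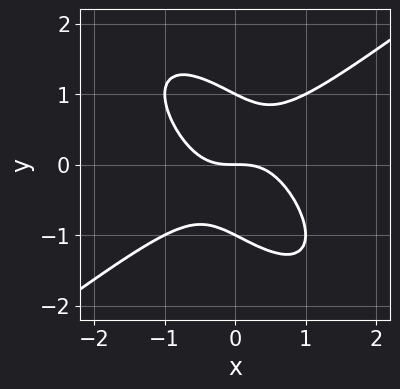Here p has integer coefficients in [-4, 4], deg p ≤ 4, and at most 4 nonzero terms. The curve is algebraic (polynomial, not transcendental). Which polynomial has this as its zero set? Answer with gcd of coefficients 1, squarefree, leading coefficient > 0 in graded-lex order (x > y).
x^3 - x*y^2 - y^3 + y

deg p = 3.
Observable constraints: among the integer gridlines, it crosses the y-axis at y ∈ {-1, 0, 1}; it crosses the x-axis at the gridline x = 0.
Assembling these constraints gives the stated polynomial.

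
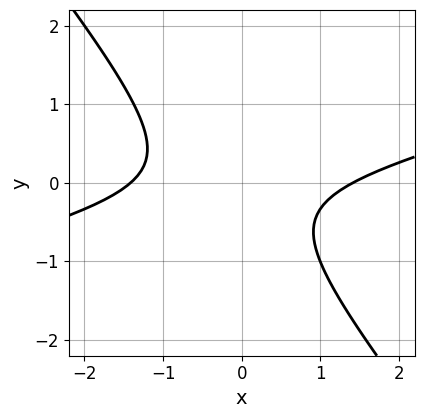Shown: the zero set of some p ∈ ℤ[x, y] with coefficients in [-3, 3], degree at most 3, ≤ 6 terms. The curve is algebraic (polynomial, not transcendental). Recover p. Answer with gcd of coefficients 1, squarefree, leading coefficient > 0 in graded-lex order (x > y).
First, the degree is 2 — the shape is more complex than any degree-1 curve.
Then, observable constraints: it misses every integer gridline on the y-axis.
Finally, the integer polynomial consistent with all of this is the stated p.

x^2 - 3*x*y - 3*y^2 - y - 2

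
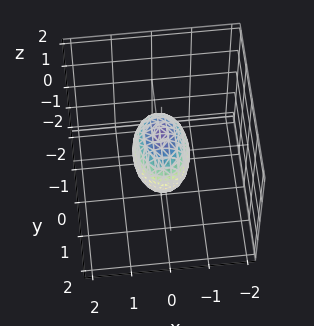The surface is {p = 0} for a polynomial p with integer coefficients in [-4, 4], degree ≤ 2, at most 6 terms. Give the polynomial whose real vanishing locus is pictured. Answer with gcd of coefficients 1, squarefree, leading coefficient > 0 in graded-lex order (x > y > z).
2*x^2 + y^2 + z^2 - 1

1. deg p = 2. A closed, bounded, convex surface; a quadric.
2. Symmetries: mirror symmetry y ↦ −y ⇒ only even powers of y; the x ↦ −x reflection is a symmetry, so x appears only in even powers; the z ↦ −z reflection is a symmetry, so z appears only in even powers.
3. From the visible intercepts: the y-axis gridline crossings are at y ∈ {-1, 1}; among the integer gridlines, it crosses the z-axis at z ∈ {-1, 1}.
4. Fitting integer coefficients to these (and the overall shape) gives p.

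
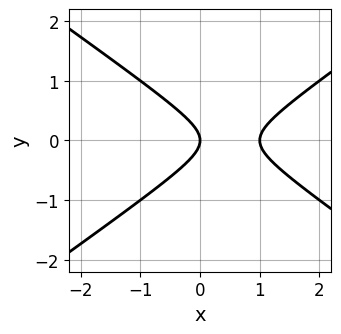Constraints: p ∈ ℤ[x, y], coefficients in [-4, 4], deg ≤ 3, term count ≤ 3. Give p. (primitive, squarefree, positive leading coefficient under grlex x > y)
x^2 - 2*y^2 - x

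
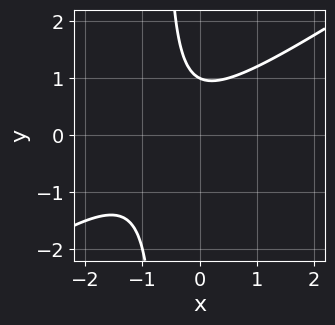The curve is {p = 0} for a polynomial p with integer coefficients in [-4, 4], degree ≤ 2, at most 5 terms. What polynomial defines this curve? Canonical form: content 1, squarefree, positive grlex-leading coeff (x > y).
2*x^2 - 3*x*y + 2*x - 2*y + 2

First, the degree is 2 — a generic line meets the curve in up to 2 points.
Then, from the axis intercepts and sections: it crosses the y-axis at the gridline y = 1; no x-intercept at any integer in the box.
Finally, putting this together gives p.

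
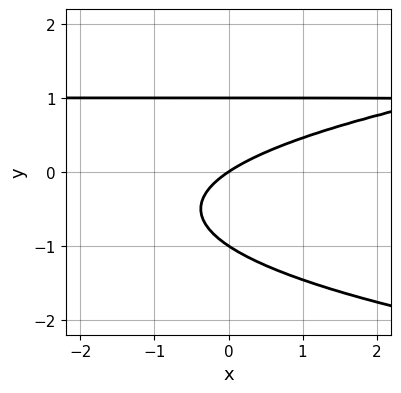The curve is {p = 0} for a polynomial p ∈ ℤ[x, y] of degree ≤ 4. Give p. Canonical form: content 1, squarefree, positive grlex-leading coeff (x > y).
First, the degree is 3 — no degree-2 curve has this shape.
Next, from the visible intercepts: one x-axis crossing is at x = 0; among the integer gridlines, it crosses the y-axis at y ∈ {-1, 0, 1}.
Finally, solving for integer coefficients yields p as stated.

3*y^3 - 2*x*y + 2*x - 3*y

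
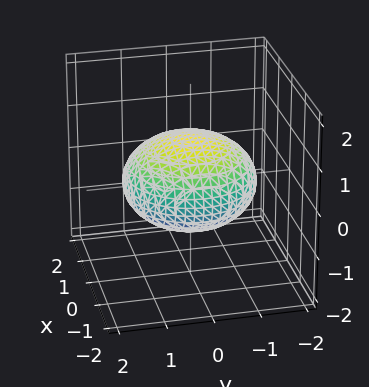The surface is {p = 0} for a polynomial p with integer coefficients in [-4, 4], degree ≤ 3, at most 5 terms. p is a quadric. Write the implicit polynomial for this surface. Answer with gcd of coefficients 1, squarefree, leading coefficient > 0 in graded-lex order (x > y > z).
deg p = 2. Bounded and convex; a quadric.
Symmetries: every cross-section ⟂ z is a circle, so x, y appear only via x² + y²; the z ↦ −z reflection is a symmetry, so z appears only in even powers.
From the axis intercepts and sections: a circular section at z = 0 has radius between 1 and 2; among the integer gridlines, it crosses the z-axis at z ∈ {-1, 1}.
Solving for integer coefficients yields p as stated.

x^2 + y^2 + 2*z^2 - 2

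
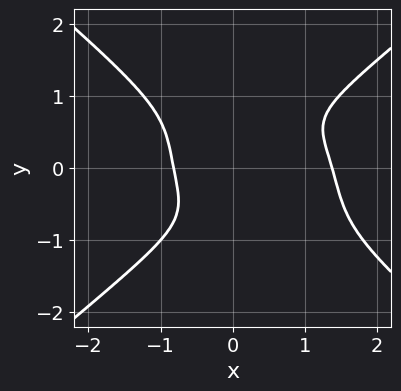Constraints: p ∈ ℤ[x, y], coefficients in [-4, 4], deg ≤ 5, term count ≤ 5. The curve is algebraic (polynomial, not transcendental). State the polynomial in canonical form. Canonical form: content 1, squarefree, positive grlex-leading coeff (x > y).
x^4 - 2*y^4 - x^3 + x*y - 1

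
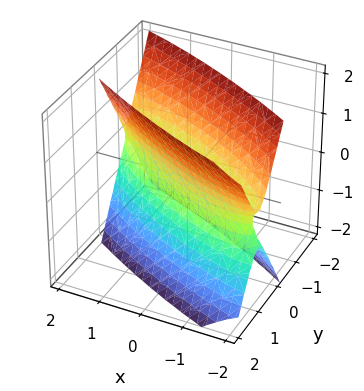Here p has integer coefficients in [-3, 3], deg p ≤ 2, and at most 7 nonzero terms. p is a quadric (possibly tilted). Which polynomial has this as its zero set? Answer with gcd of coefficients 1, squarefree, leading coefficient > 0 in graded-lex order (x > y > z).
x^2 + 3*x*y + 3*y^2 - z^2 - 1

Degree: the shape is more complex than any degree-1 surface, so deg p = 2.
Reading off the gridlines: the surface avoids every integer z-axis point in the box; the x-axis gridline crossings are at x ∈ {-1, 1}.
Putting this together gives p.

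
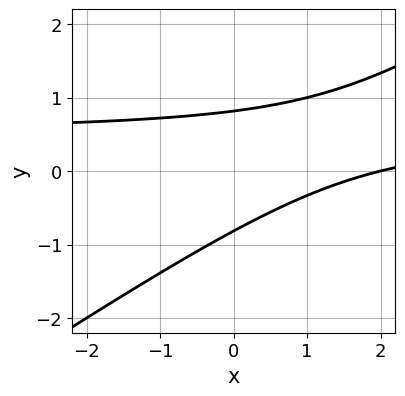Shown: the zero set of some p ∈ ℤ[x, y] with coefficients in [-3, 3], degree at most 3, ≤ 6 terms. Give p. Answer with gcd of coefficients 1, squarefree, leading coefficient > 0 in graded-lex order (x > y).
2*x*y - 3*y^2 - x + 2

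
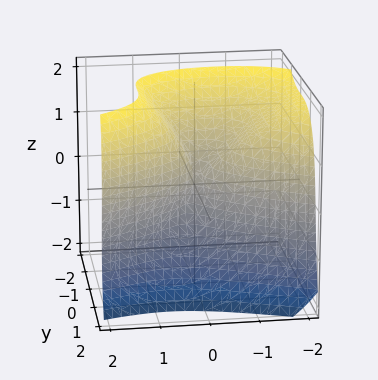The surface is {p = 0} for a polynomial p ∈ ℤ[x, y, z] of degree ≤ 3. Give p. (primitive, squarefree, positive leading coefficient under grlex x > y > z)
The degree is 3 — no degree-2 surface has this shape.
From the axis intercepts and sections: one z-axis crossing is at z = 0; it meets the y-axis at y = 0 (among the integer gridlines); one x-axis crossing is at x = 0.
Together with the visible shape, these determine p as stated.

3*y^3 + z^3 - 3*x^2 - 2*x*z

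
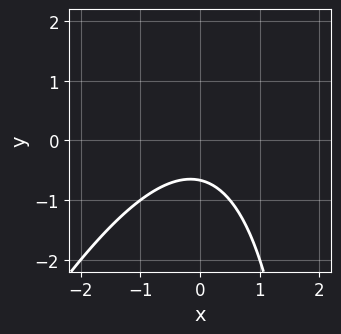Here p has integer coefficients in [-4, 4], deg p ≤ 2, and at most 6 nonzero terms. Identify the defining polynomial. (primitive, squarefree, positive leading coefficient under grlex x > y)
2*x^2 - x*y + 3*y + 2

(a) Degree: the shape is more complex than any degree-1 curve, so deg p = 2.
(b) From the axis intercepts and sections: no x-intercept at any integer in the box.
(c) Assembling these constraints gives the stated polynomial.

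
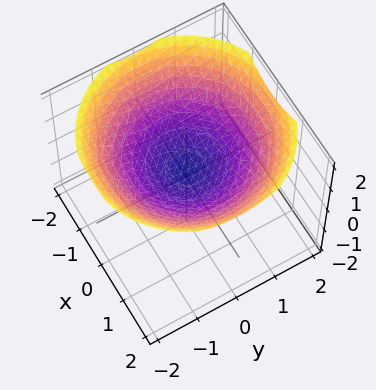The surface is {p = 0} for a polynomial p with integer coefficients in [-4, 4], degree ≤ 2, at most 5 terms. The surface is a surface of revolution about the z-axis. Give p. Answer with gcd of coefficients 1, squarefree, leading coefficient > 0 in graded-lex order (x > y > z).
First, degree: no degree-1 surface has this shape, so deg p = 2.
Next, symmetries: rotational symmetry about the z-axis ⇒ p depends on x, y only through x² + y².
Then, from the visible intercepts: it misses every integer gridline on the y-axis; a circular section at z = 1 has radius between 1 and 2.
Finally, these observations pin down the coefficients.

x^2 + y^2 - 3*z + 1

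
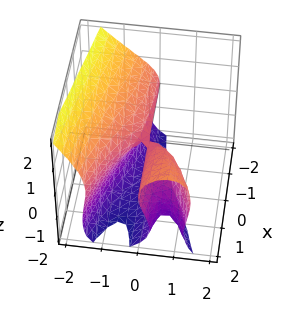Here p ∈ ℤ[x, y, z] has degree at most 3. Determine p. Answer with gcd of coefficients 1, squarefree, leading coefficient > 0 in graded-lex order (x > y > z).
First, degree: the shape is more complex than any degree-2 surface, so deg p = 3.
Next, checking where it meets the axes: among the integer gridlines, it crosses the z-axis at z ∈ {-2, 0}; the visible x-axis segment lies entirely on the surface; one y-axis crossing is at y = 0.
Finally, matching integer coefficients to the picture gives p.

2*y^3 + z^3 - 2*x*y + 2*z^2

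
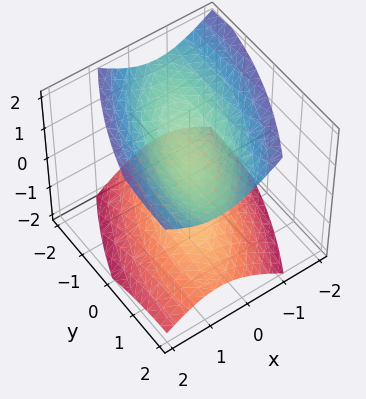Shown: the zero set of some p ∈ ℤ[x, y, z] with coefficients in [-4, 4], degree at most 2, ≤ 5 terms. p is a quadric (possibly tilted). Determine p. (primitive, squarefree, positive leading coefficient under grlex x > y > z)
3*x^2 - 2*x*y + y^2 - 3*z^2 + 2

1. The picture has 2 separate pieces. They look like related sheets of one shape, so recover p as a whole.
2. The degree is 2 — the shape is more complex than any degree-1 surface.
3. Observable constraints: the surface avoids every integer x-axis point in the box; no y-intercept at any integer in the box.
4. Putting this together gives p.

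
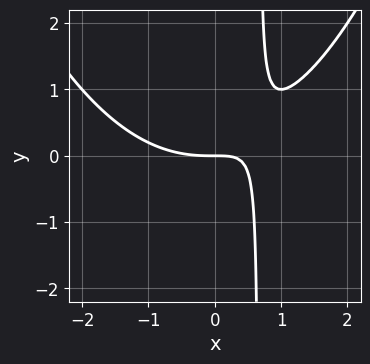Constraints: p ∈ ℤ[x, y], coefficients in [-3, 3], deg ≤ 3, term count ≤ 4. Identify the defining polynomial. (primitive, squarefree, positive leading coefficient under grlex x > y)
x^3 - 3*x*y + 2*y

(a) The degree is 3 — no degree-2 curve has this shape.
(b) From the axis intercepts and sections: one x-axis crossing is at x = 0; one y-axis crossing is at y = 0.
(c) Putting this together gives p.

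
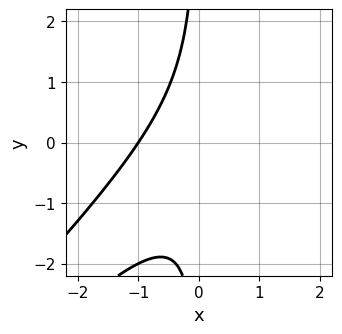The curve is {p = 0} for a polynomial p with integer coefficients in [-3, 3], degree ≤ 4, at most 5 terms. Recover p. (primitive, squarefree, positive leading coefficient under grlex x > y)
1. Degree: the shape is more complex than any degree-2 curve, so deg p = 3.
2. Reading off the gridlines: it misses every integer gridline on the y-axis; it crosses the x-axis at the gridline x = -1.
3. These observations pin down the coefficients.

x^3 - 2*x^2*y + x*y^2 + 1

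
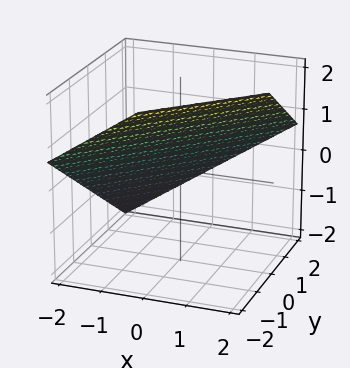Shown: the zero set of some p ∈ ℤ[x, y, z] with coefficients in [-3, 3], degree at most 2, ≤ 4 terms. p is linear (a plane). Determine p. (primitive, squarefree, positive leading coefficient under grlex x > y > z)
(a) Degree: every cross-section is a straight line — this is a plane, so deg p = 1.
(b) Reading off the gridlines: it crosses the x-axis at the gridline x = -1; it meets the y-axis at y = 1 (among the integer gridlines).
(c) Solving for integer coefficients yields p as stated.

2*x - 2*y - 3*z + 2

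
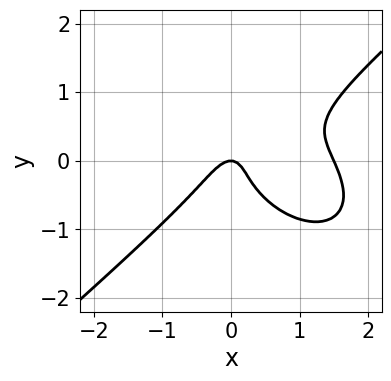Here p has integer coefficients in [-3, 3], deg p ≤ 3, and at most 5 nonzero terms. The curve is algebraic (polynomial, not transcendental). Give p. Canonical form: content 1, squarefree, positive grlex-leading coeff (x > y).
First, deg p = 3.
Next, from the visible intercepts: one y-axis crossing is at y = 0; one x-axis crossing is at x = 0.
Finally, solving for integer coefficients yields p as stated.

2*x^3 - 3*y^3 - 3*x^2 + 2*x*y - y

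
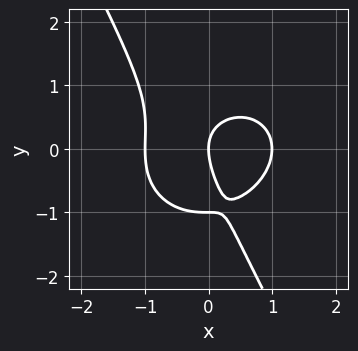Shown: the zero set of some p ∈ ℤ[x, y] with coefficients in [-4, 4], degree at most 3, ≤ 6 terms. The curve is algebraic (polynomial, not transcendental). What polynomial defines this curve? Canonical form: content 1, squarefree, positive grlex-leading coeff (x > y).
3*x^3 + 3*x*y^2 + 2*y^3 + 2*y^2 - 3*x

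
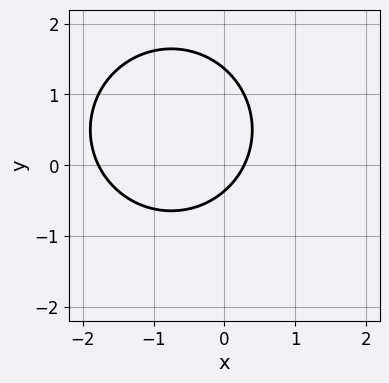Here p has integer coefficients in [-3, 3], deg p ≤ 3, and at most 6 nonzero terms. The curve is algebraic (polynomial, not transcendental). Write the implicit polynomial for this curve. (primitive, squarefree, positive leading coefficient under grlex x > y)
2*x^2 + 2*y^2 + 3*x - 2*y - 1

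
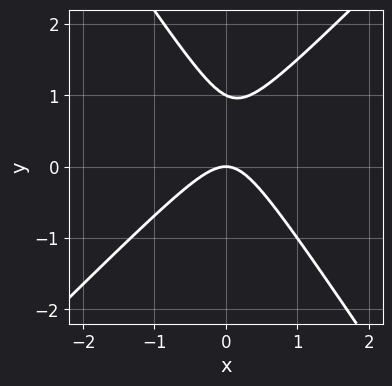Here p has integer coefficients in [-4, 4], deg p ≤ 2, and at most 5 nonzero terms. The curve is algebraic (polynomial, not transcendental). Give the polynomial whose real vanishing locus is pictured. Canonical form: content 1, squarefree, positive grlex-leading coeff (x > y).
3*x^2 - x*y - 2*y^2 + 2*y

First, the degree is 2 — the shape is more complex than any degree-1 curve.
Next, from the axis intercepts and sections: one x-axis crossing is at x = 0; among the integer gridlines, it crosses the y-axis at y ∈ {0, 1}.
Finally, these observations pin down the coefficients.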